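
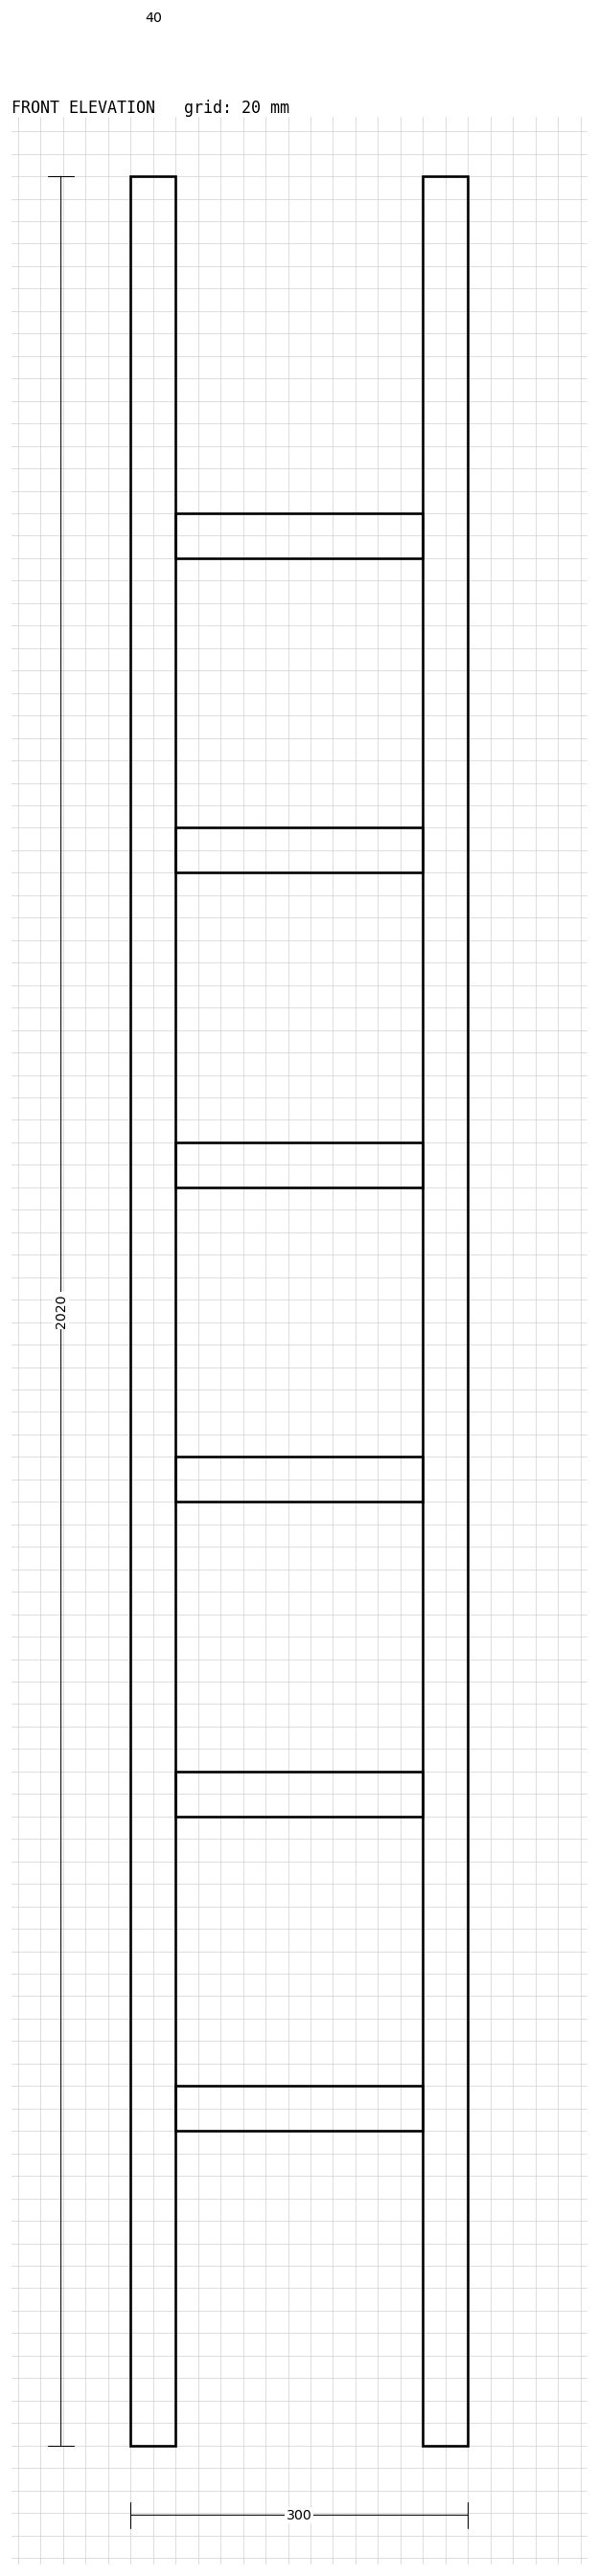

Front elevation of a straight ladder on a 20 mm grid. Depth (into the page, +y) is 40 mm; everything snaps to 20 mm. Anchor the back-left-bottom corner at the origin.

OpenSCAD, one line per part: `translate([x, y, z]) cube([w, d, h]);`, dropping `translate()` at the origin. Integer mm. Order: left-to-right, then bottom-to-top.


cube([40, 40, 2020]);
translate([40, 0, 280]) cube([220, 40, 40]);
translate([40, 0, 560]) cube([220, 40, 40]);
translate([40, 0, 840]) cube([220, 40, 40]);
translate([40, 0, 1120]) cube([220, 40, 40]);
translate([40, 0, 1400]) cube([220, 40, 40]);
translate([40, 0, 1680]) cube([220, 40, 40]);
translate([260, 0, 0]) cube([40, 40, 2020]);


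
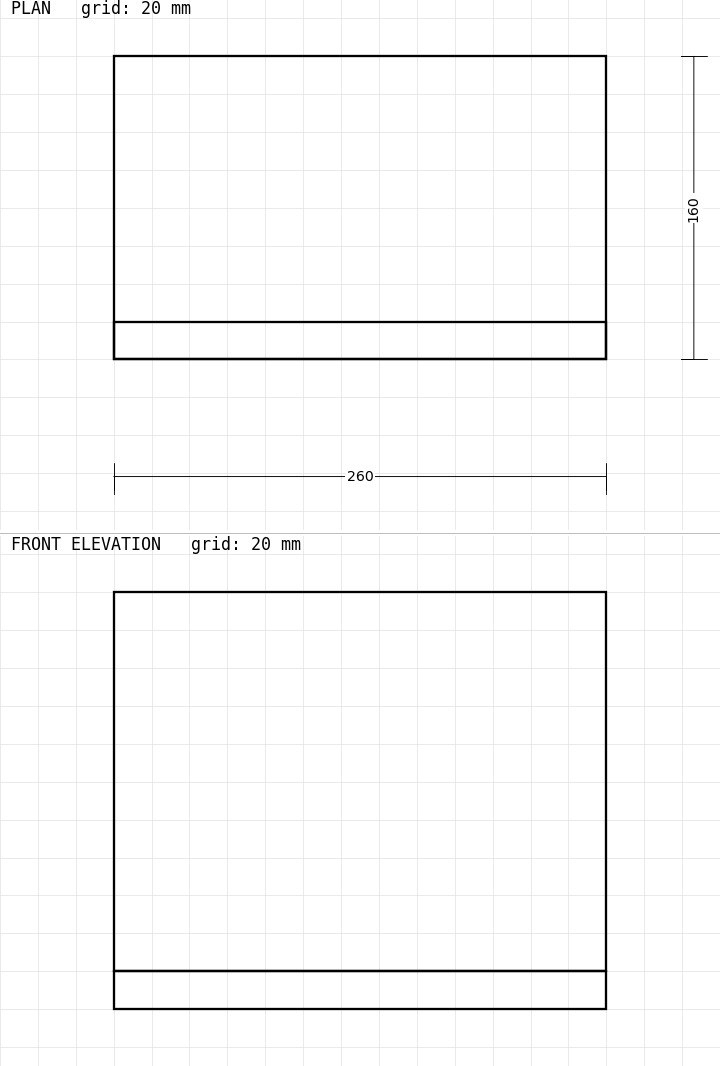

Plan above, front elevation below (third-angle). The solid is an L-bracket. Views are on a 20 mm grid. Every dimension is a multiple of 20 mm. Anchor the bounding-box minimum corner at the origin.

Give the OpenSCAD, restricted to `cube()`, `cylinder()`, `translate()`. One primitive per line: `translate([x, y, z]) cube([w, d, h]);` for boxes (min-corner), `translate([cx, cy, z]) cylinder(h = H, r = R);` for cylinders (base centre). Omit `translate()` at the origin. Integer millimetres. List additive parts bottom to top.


cube([260, 160, 20]);
translate([0, 0, 20]) cube([260, 20, 200]);


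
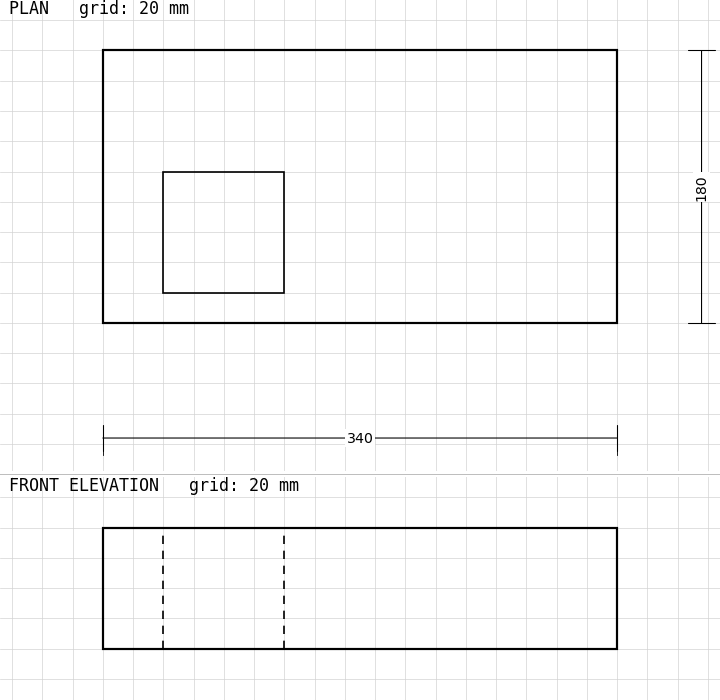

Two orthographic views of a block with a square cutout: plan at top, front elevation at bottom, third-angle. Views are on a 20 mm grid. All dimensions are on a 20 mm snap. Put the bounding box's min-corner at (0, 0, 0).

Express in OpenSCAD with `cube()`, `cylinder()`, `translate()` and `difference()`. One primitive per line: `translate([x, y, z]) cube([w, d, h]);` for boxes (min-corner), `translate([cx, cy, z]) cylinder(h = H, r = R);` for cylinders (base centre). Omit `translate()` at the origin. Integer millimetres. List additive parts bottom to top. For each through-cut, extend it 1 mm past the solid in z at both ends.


difference() {
  cube([340, 180, 80]);
  translate([40, 20, -1]) cube([80, 80, 82]);
}


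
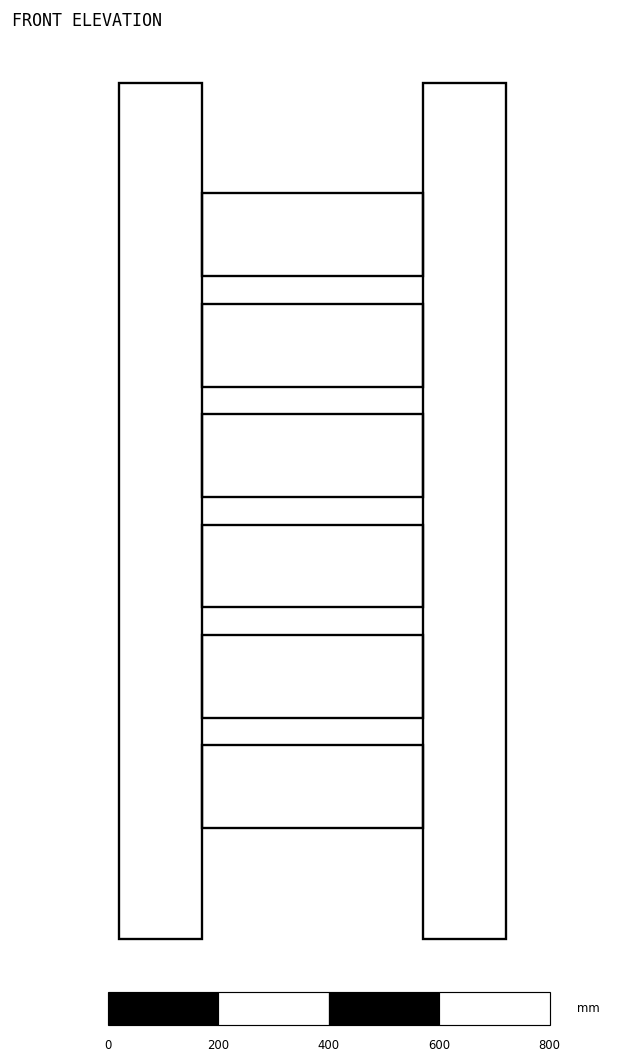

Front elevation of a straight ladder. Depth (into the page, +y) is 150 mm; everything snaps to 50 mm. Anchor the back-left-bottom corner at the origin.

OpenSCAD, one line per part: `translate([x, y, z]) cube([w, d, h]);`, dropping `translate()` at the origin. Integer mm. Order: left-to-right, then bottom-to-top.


cube([150, 150, 1550]);
translate([150, 0, 200]) cube([400, 150, 150]);
translate([150, 0, 400]) cube([400, 150, 150]);
translate([150, 0, 600]) cube([400, 150, 150]);
translate([150, 0, 800]) cube([400, 150, 150]);
translate([150, 0, 1000]) cube([400, 150, 150]);
translate([150, 0, 1200]) cube([400, 150, 150]);
translate([550, 0, 0]) cube([150, 150, 1550]);


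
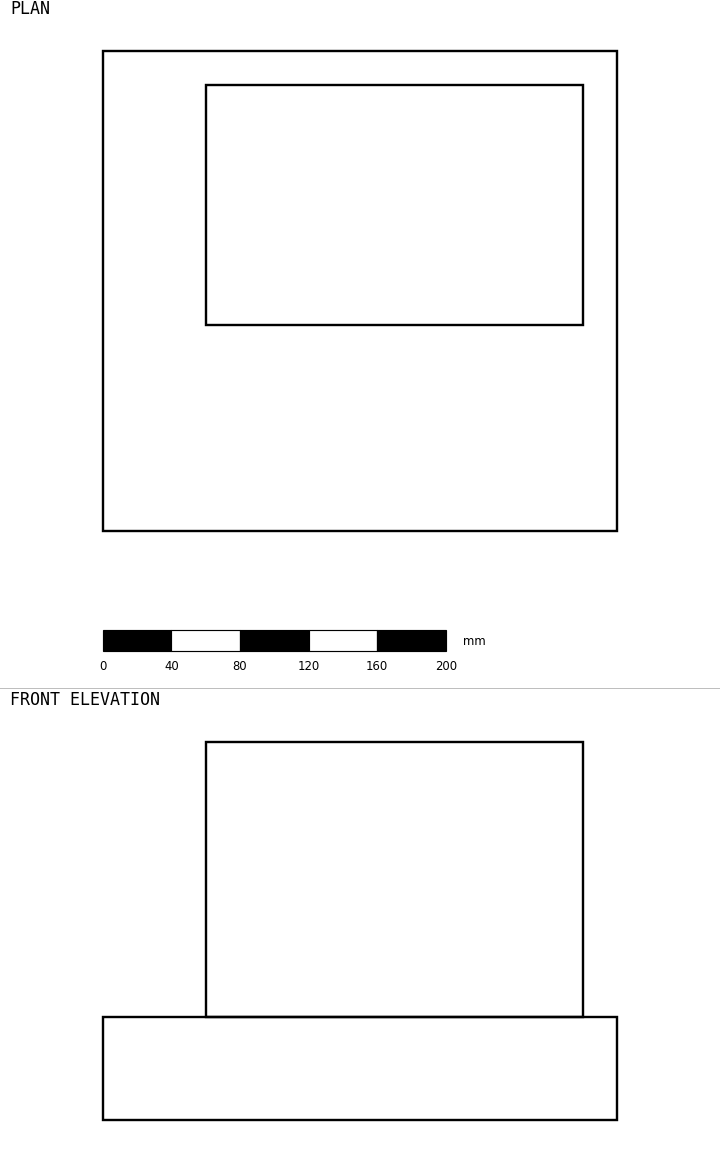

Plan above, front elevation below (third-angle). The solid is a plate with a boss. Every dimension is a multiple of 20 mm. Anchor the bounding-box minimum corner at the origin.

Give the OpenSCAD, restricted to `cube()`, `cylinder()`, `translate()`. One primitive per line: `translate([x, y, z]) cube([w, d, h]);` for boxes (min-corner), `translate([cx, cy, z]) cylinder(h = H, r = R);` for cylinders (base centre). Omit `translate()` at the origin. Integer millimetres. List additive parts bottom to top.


cube([300, 280, 60]);
translate([60, 120, 60]) cube([220, 140, 160]);


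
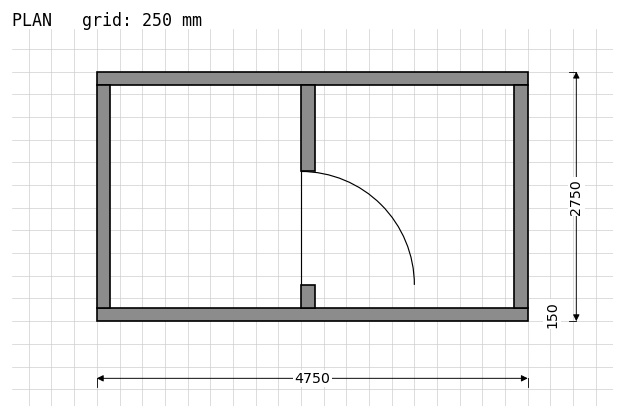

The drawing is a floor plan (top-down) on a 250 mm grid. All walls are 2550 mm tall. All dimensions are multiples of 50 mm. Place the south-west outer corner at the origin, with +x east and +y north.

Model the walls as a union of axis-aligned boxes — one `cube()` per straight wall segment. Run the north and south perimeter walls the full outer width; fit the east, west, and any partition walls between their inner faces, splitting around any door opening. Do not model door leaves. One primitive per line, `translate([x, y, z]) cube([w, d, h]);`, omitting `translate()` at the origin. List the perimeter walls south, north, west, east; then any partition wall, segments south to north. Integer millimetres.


cube([4750, 150, 2550]);
translate([0, 2600, 0]) cube([4750, 150, 2550]);
translate([0, 150, 0]) cube([150, 2450, 2550]);
translate([4600, 150, 0]) cube([150, 2450, 2550]);
translate([2250, 150, 0]) cube([150, 250, 2550]);
translate([2250, 1650, 0]) cube([150, 950, 2550]);


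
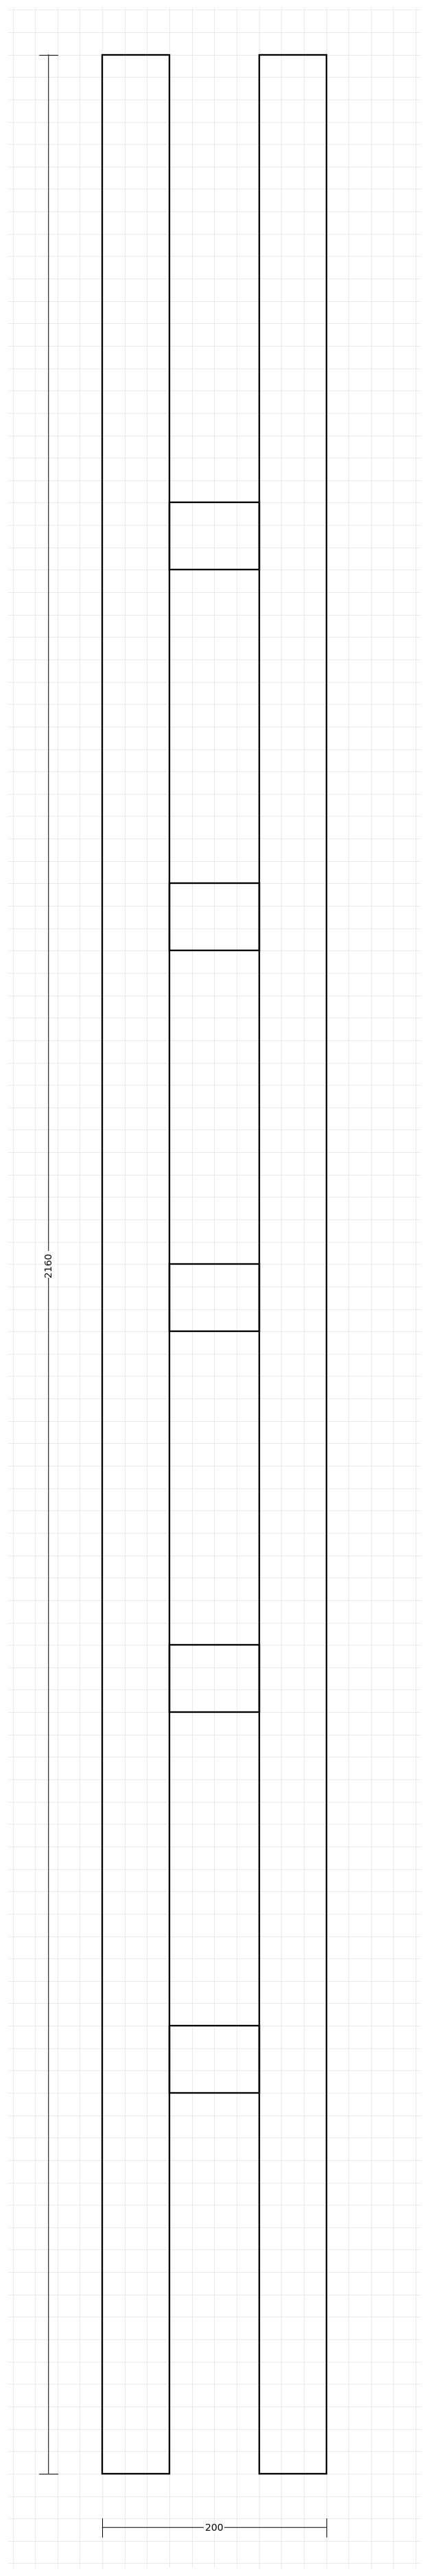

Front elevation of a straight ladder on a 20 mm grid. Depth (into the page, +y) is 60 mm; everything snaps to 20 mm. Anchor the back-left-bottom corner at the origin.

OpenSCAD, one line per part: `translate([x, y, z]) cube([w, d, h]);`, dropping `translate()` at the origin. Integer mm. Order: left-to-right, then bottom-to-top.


cube([60, 60, 2160]);
translate([60, 0, 340]) cube([80, 60, 60]);
translate([60, 0, 680]) cube([80, 60, 60]);
translate([60, 0, 1020]) cube([80, 60, 60]);
translate([60, 0, 1360]) cube([80, 60, 60]);
translate([60, 0, 1700]) cube([80, 60, 60]);
translate([140, 0, 0]) cube([60, 60, 2160]);


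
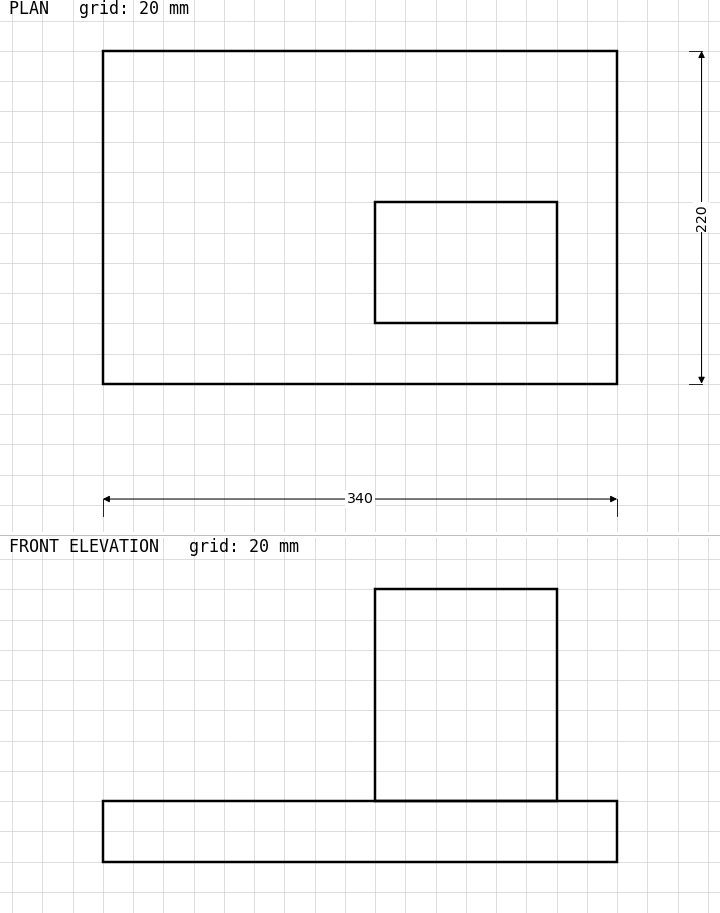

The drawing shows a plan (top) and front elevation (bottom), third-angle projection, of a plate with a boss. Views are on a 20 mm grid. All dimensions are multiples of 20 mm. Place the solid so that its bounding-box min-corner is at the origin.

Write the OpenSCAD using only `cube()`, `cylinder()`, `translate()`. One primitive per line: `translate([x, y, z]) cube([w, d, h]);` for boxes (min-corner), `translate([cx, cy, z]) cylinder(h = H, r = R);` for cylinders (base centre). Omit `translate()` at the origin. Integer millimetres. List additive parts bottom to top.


cube([340, 220, 40]);
translate([180, 40, 40]) cube([120, 80, 140]);


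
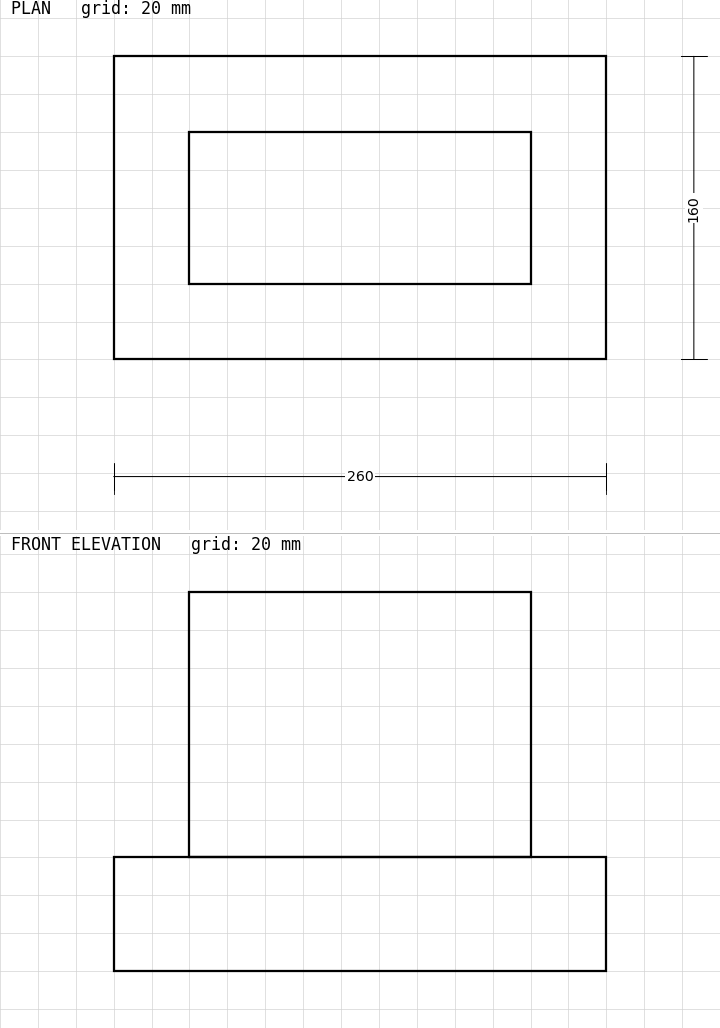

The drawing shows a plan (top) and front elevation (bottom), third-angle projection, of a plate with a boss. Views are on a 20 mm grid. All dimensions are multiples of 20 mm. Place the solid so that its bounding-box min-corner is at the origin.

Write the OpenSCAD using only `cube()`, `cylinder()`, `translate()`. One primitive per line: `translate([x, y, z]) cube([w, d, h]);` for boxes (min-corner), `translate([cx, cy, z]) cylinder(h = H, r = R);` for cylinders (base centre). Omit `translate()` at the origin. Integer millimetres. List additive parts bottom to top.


cube([260, 160, 60]);
translate([40, 40, 60]) cube([180, 80, 140]);


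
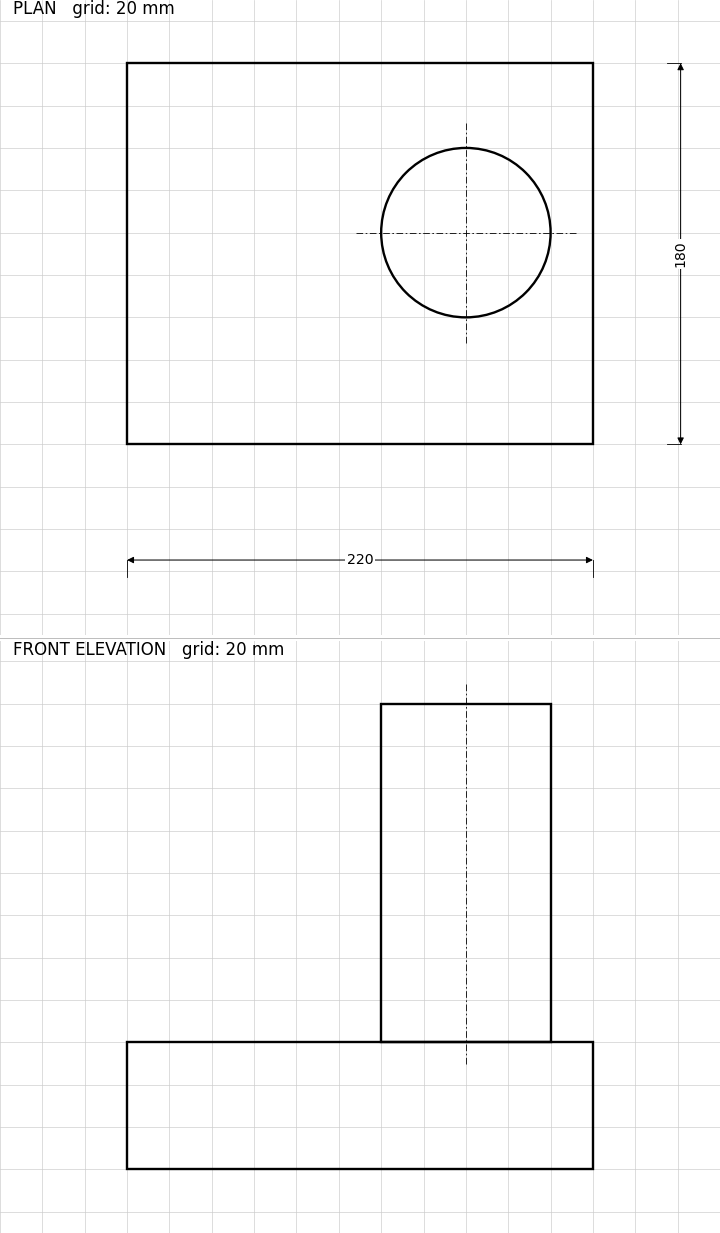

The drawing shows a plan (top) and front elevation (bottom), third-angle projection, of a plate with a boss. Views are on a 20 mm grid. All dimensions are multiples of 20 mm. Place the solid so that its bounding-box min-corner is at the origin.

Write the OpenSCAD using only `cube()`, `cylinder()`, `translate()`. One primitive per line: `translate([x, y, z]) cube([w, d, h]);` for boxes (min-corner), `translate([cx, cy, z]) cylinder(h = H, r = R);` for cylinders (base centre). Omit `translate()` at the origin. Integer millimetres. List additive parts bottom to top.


cube([220, 180, 60]);
translate([160, 100, 60]) cylinder(h = 160, r = 40);


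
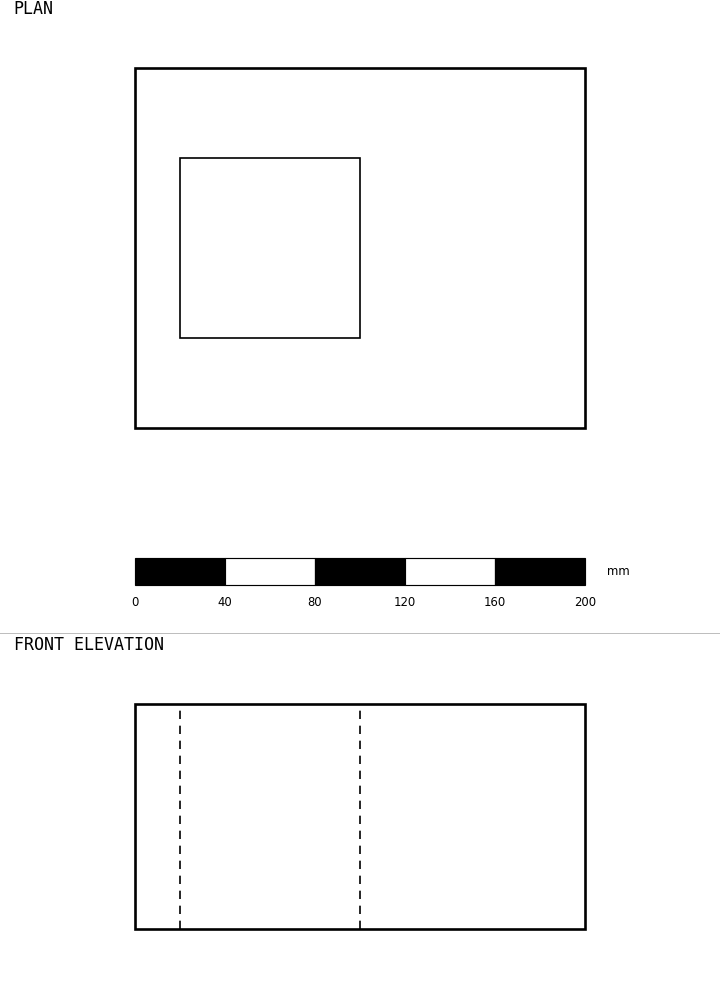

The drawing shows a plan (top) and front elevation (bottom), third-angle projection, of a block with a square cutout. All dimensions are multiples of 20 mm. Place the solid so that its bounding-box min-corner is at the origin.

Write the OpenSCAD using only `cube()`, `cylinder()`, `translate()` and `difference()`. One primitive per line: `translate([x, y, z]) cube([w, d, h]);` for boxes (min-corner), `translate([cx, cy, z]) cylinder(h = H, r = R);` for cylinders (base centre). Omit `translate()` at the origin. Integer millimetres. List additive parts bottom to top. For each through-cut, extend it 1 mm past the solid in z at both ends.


difference() {
  cube([200, 160, 100]);
  translate([20, 40, -1]) cube([80, 80, 102]);
}


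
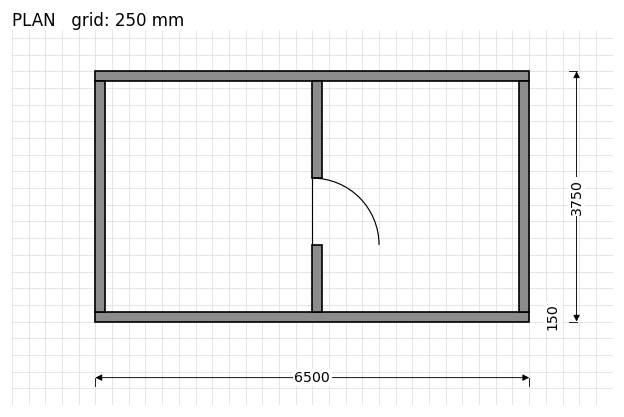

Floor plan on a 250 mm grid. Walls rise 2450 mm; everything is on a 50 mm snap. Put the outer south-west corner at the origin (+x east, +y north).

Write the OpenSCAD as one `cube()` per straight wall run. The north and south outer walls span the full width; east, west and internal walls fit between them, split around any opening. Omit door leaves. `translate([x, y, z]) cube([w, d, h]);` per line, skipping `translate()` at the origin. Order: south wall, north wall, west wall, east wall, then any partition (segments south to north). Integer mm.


cube([6500, 150, 2450]);
translate([0, 3600, 0]) cube([6500, 150, 2450]);
translate([0, 150, 0]) cube([150, 3450, 2450]);
translate([6350, 150, 0]) cube([150, 3450, 2450]);
translate([3250, 150, 0]) cube([150, 1000, 2450]);
translate([3250, 2150, 0]) cube([150, 1450, 2450]);


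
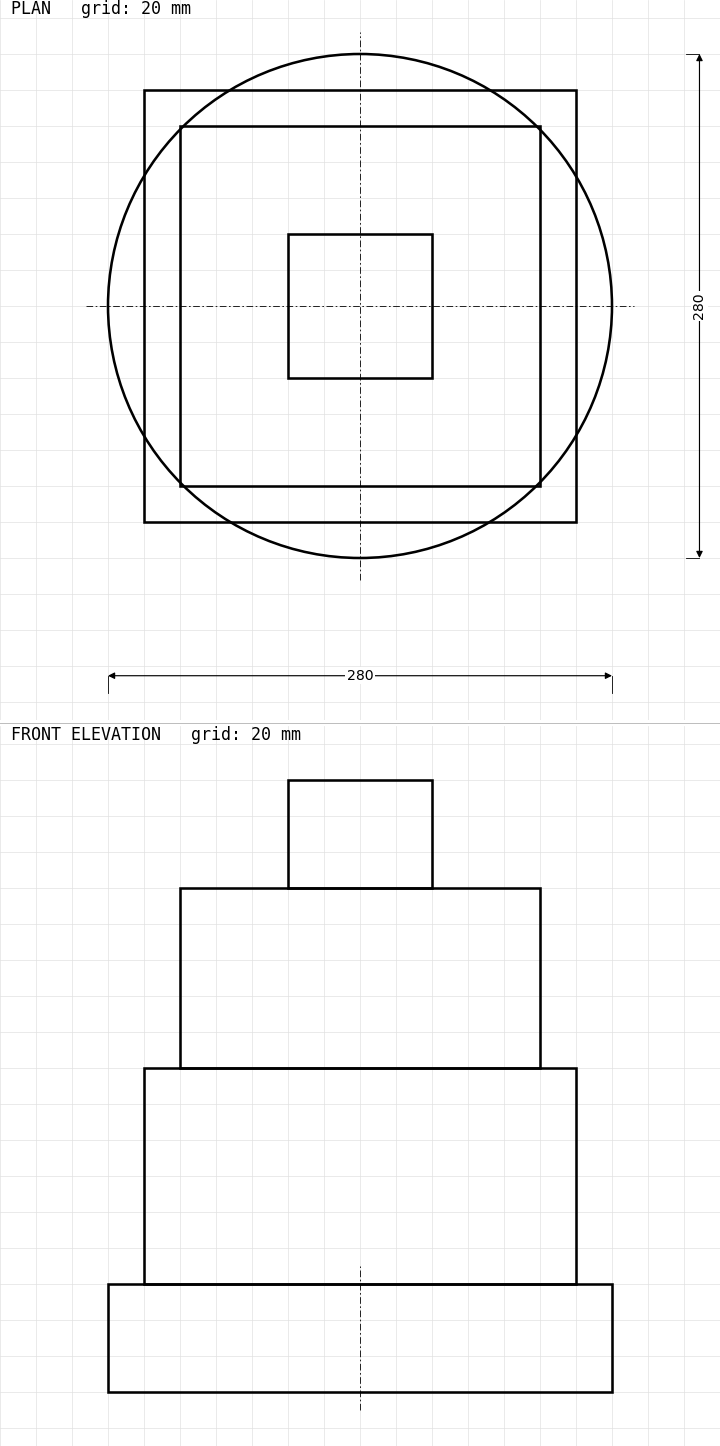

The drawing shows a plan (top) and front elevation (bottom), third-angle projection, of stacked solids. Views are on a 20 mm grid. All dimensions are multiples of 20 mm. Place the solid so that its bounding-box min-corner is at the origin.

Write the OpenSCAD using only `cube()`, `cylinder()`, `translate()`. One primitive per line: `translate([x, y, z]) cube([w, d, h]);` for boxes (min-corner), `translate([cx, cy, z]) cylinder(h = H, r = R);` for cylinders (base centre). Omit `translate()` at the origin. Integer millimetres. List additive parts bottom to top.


translate([140, 140, 0]) cylinder(h = 60, r = 140);
translate([20, 20, 60]) cube([240, 240, 120]);
translate([40, 40, 180]) cube([200, 200, 100]);
translate([100, 100, 280]) cube([80, 80, 60]);


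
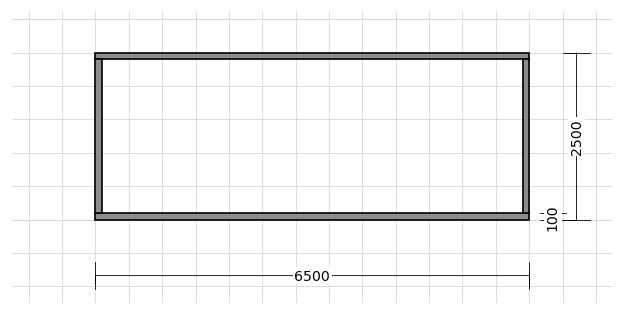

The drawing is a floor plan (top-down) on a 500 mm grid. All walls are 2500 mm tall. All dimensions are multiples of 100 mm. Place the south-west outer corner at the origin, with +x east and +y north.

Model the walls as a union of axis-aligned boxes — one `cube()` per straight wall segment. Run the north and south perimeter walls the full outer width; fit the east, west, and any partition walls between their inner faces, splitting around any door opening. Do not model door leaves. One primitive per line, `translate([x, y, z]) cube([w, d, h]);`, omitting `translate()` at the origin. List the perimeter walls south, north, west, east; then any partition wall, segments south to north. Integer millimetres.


cube([6500, 100, 2500]);
translate([0, 2400, 0]) cube([6500, 100, 2500]);
translate([0, 100, 0]) cube([100, 2300, 2500]);
translate([6400, 100, 0]) cube([100, 2300, 2500]);


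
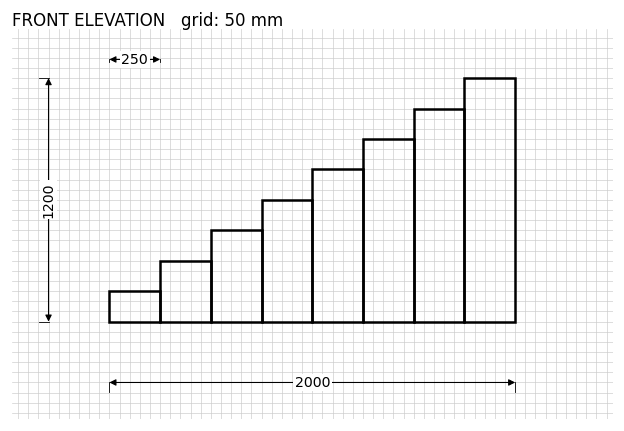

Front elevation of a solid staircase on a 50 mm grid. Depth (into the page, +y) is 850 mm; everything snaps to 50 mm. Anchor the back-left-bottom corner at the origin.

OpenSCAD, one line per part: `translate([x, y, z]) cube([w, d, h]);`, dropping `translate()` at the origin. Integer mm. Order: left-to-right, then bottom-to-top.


cube([250, 850, 150]);
translate([250, 0, 0]) cube([250, 850, 300]);
translate([500, 0, 0]) cube([250, 850, 450]);
translate([750, 0, 0]) cube([250, 850, 600]);
translate([1000, 0, 0]) cube([250, 850, 750]);
translate([1250, 0, 0]) cube([250, 850, 900]);
translate([1500, 0, 0]) cube([250, 850, 1050]);
translate([1750, 0, 0]) cube([250, 850, 1200]);


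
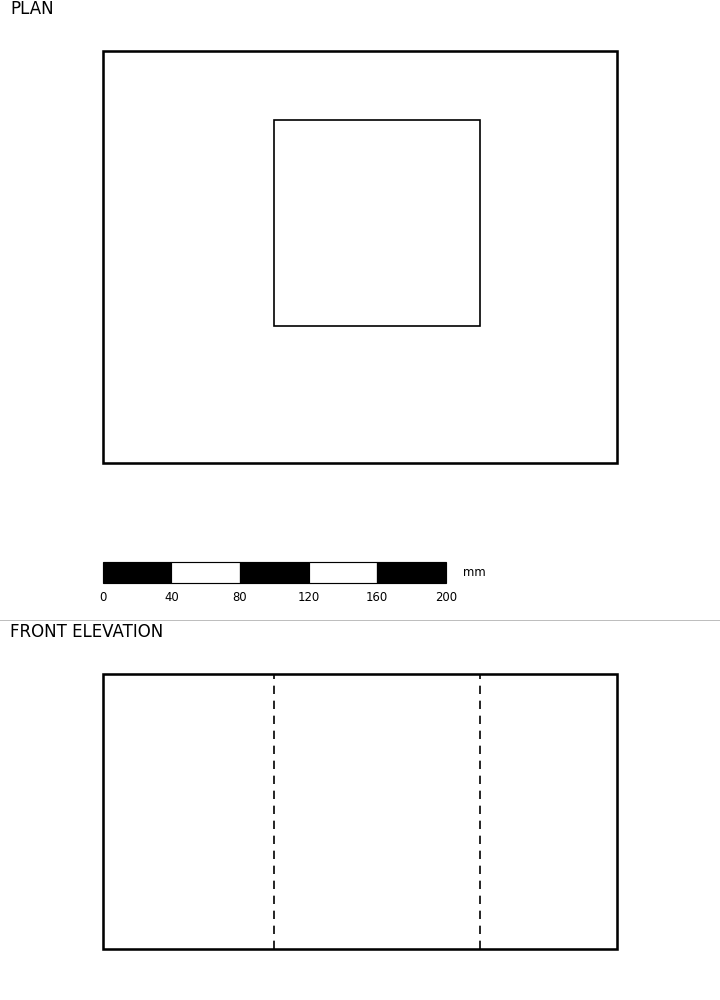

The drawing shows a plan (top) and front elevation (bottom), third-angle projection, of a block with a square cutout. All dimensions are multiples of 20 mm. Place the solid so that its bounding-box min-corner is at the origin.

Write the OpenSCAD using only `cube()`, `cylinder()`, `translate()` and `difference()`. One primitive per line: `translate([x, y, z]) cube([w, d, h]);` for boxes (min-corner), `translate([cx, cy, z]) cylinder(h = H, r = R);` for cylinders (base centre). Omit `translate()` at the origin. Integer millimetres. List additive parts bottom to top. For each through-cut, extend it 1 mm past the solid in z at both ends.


difference() {
  cube([300, 240, 160]);
  translate([100, 80, -1]) cube([120, 120, 162]);
}


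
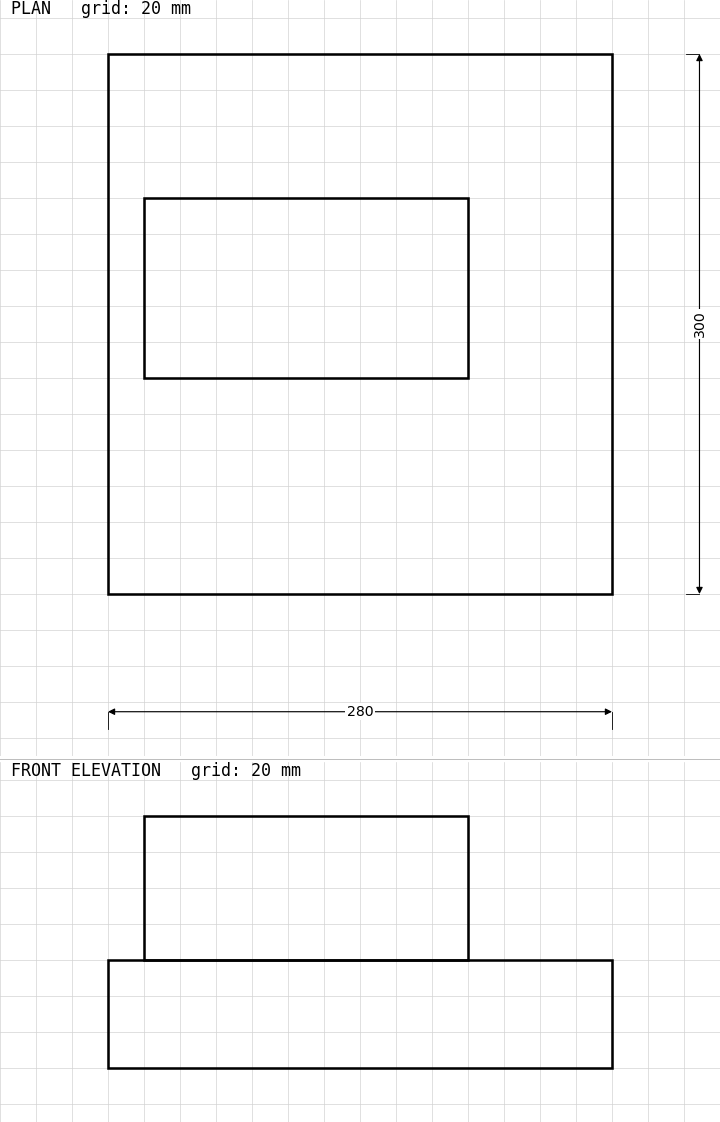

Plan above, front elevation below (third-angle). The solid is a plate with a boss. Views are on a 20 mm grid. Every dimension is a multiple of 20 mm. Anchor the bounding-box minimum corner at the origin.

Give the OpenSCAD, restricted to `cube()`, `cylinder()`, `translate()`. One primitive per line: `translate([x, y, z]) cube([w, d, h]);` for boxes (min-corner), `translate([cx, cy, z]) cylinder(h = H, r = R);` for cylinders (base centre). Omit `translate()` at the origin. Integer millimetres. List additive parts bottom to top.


cube([280, 300, 60]);
translate([20, 120, 60]) cube([180, 100, 80]);


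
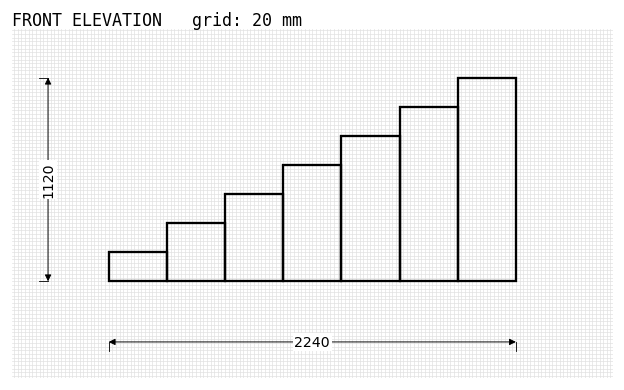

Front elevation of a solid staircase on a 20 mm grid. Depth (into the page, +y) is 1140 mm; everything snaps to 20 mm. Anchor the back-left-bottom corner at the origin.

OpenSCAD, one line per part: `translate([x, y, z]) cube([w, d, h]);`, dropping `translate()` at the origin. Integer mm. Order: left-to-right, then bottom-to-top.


cube([320, 1140, 160]);
translate([320, 0, 0]) cube([320, 1140, 320]);
translate([640, 0, 0]) cube([320, 1140, 480]);
translate([960, 0, 0]) cube([320, 1140, 640]);
translate([1280, 0, 0]) cube([320, 1140, 800]);
translate([1600, 0, 0]) cube([320, 1140, 960]);
translate([1920, 0, 0]) cube([320, 1140, 1120]);


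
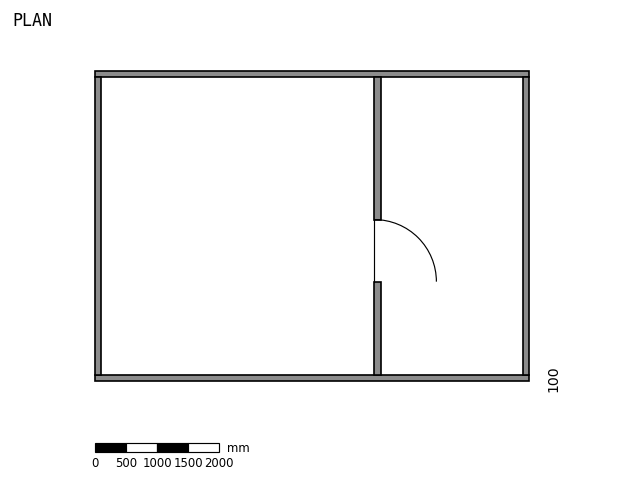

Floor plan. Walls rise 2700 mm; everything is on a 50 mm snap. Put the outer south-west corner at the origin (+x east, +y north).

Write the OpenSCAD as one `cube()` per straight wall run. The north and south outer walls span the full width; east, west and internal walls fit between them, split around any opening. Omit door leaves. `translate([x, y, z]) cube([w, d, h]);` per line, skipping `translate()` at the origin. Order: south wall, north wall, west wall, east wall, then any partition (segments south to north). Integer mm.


cube([7000, 100, 2700]);
translate([0, 4900, 0]) cube([7000, 100, 2700]);
translate([0, 100, 0]) cube([100, 4800, 2700]);
translate([6900, 100, 0]) cube([100, 4800, 2700]);
translate([4500, 100, 0]) cube([100, 1500, 2700]);
translate([4500, 2600, 0]) cube([100, 2300, 2700]);


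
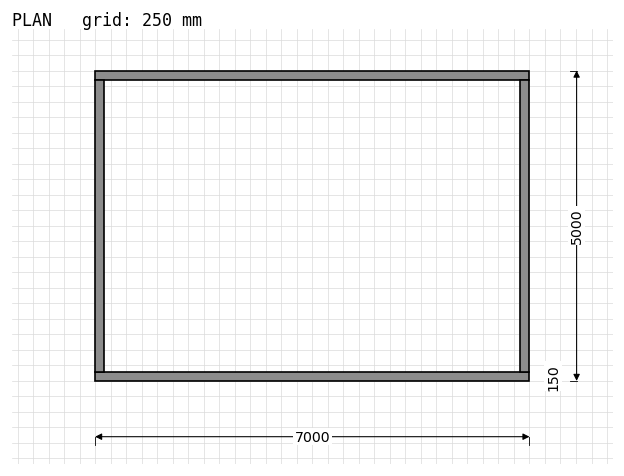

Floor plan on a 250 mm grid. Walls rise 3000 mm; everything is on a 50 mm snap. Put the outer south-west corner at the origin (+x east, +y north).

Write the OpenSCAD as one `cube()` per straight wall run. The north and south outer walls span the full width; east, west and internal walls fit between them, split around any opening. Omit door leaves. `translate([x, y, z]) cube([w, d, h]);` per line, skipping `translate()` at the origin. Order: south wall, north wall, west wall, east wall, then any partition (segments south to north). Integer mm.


cube([7000, 150, 3000]);
translate([0, 4850, 0]) cube([7000, 150, 3000]);
translate([0, 150, 0]) cube([150, 4700, 3000]);
translate([6850, 150, 0]) cube([150, 4700, 3000]);


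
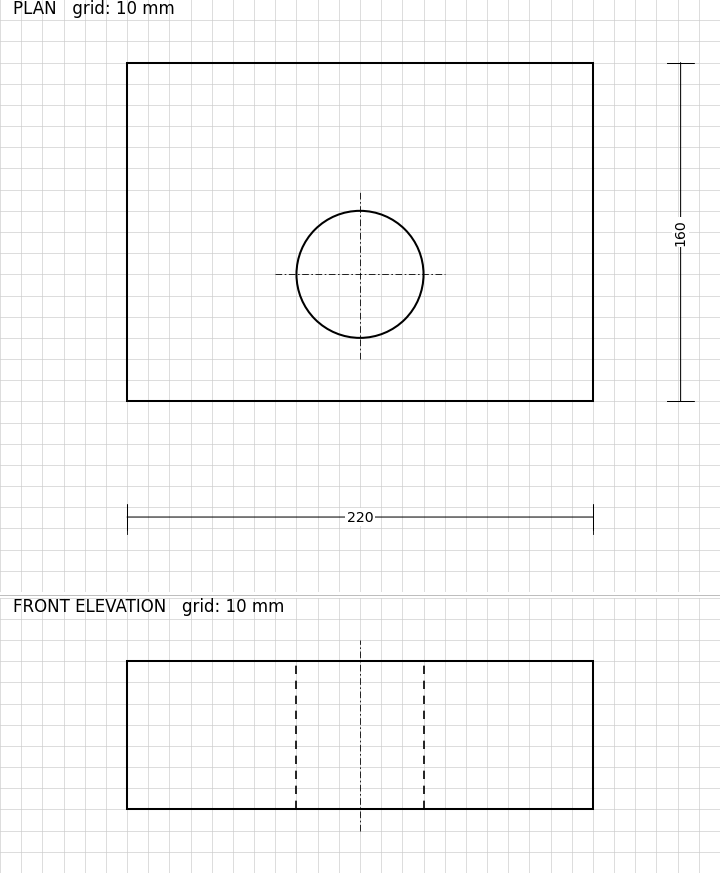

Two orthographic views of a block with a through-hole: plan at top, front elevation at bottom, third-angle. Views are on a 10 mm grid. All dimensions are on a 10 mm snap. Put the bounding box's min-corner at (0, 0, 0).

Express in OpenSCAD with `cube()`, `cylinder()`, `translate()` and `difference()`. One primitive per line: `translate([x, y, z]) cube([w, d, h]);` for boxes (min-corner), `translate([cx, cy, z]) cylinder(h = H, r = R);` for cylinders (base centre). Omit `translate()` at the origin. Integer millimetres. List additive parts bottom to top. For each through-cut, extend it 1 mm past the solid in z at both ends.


difference() {
  cube([220, 160, 70]);
  translate([110, 60, -1]) cylinder(h = 72, r = 30);
}


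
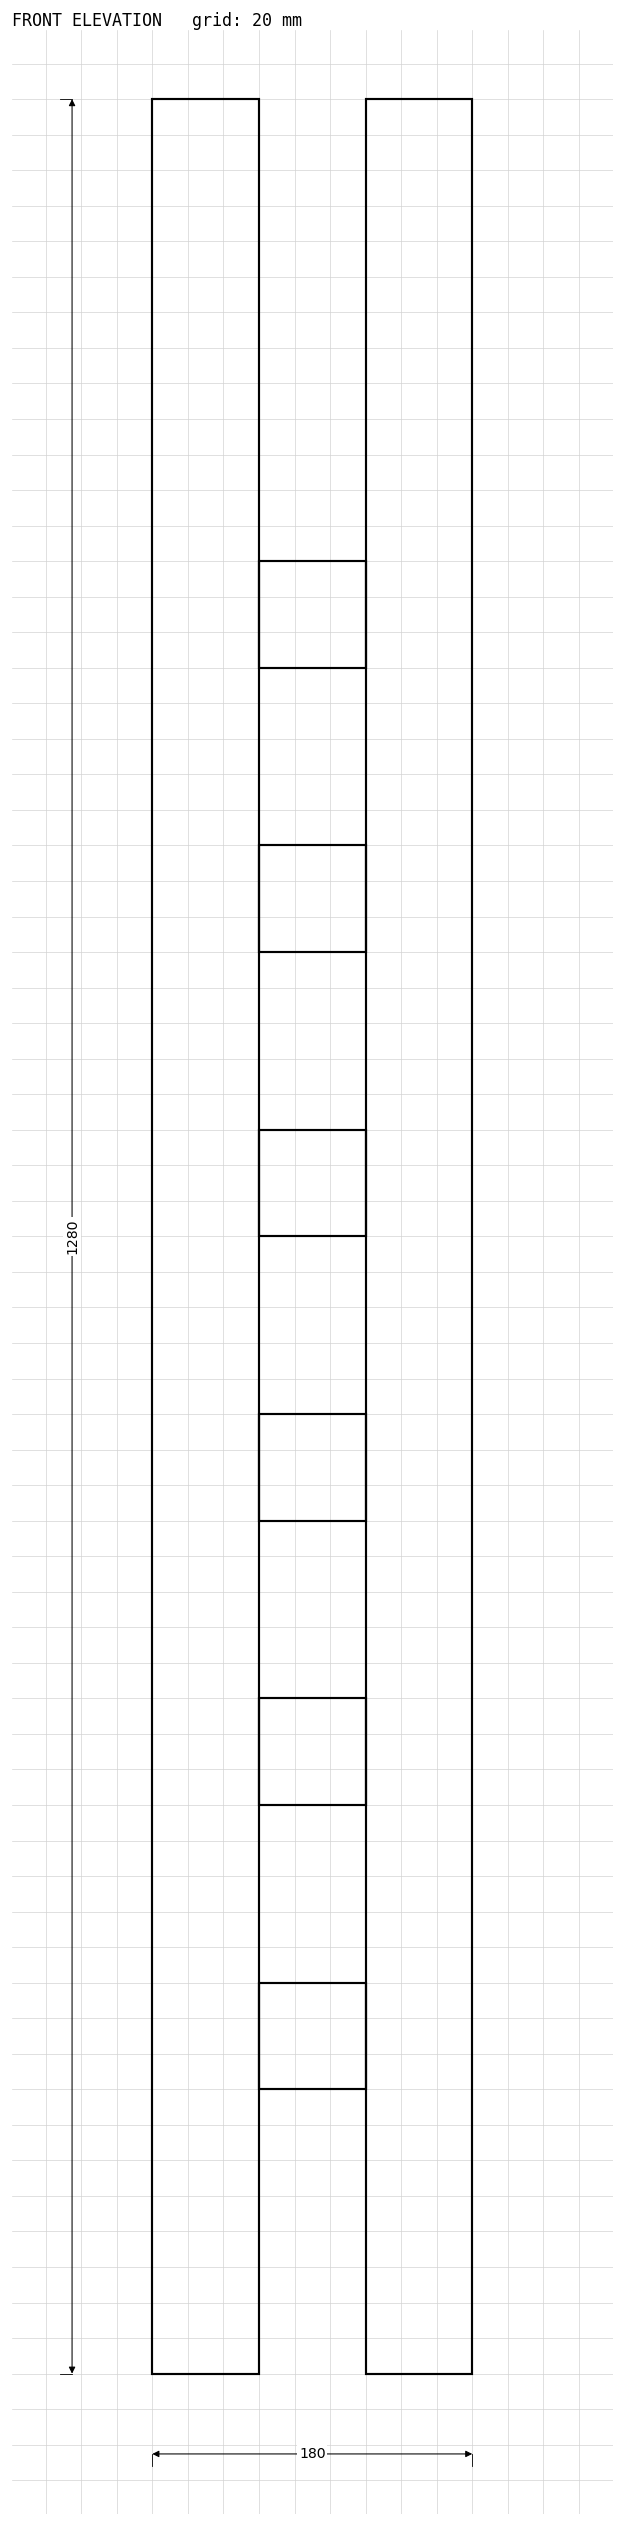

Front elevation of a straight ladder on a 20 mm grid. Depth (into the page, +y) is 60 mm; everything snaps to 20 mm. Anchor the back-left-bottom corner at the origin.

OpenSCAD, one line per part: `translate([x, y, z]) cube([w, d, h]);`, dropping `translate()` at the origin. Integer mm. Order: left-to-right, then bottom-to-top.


cube([60, 60, 1280]);
translate([60, 0, 160]) cube([60, 60, 60]);
translate([60, 0, 320]) cube([60, 60, 60]);
translate([60, 0, 480]) cube([60, 60, 60]);
translate([60, 0, 640]) cube([60, 60, 60]);
translate([60, 0, 800]) cube([60, 60, 60]);
translate([60, 0, 960]) cube([60, 60, 60]);
translate([120, 0, 0]) cube([60, 60, 1280]);


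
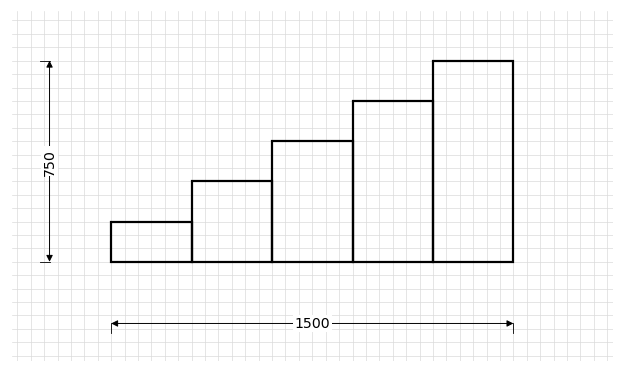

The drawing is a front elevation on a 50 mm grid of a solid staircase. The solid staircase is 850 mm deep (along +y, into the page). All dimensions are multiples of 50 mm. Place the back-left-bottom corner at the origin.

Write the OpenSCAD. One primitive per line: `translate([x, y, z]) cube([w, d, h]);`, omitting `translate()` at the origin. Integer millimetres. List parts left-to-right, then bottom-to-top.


cube([300, 850, 150]);
translate([300, 0, 0]) cube([300, 850, 300]);
translate([600, 0, 0]) cube([300, 850, 450]);
translate([900, 0, 0]) cube([300, 850, 600]);
translate([1200, 0, 0]) cube([300, 850, 750]);


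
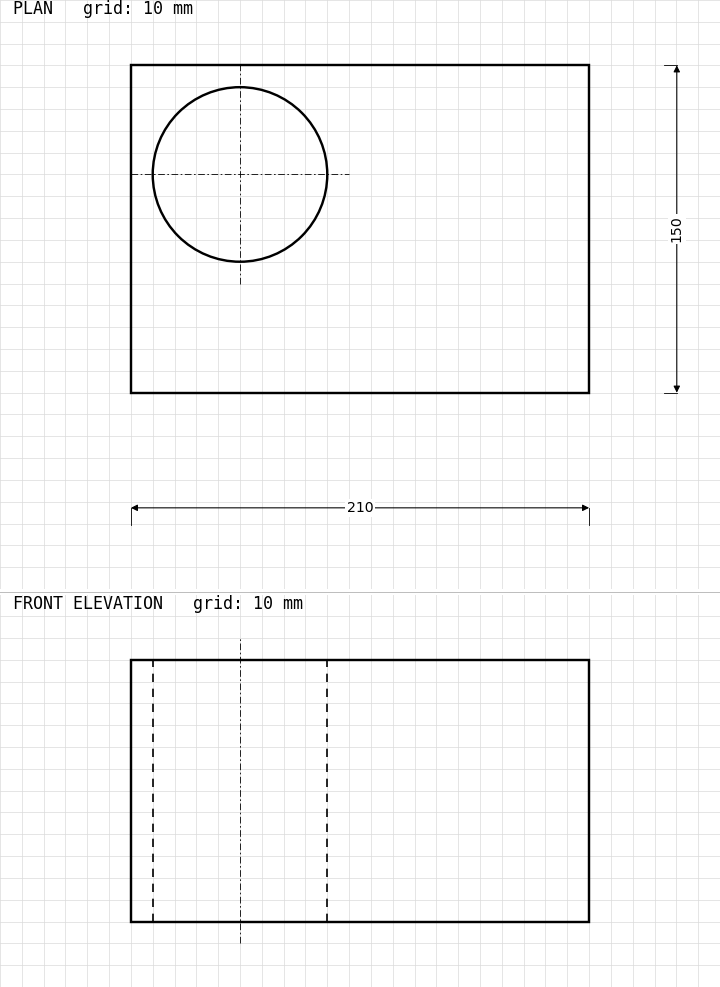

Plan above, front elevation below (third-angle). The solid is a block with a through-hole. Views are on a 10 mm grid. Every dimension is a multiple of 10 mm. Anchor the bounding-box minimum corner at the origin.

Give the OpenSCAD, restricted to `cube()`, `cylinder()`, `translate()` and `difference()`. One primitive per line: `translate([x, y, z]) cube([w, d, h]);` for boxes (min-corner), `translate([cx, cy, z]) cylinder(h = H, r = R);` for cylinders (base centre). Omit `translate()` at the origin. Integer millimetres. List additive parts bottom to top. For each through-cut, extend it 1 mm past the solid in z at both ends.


difference() {
  cube([210, 150, 120]);
  translate([50, 100, -1]) cylinder(h = 122, r = 40);
}


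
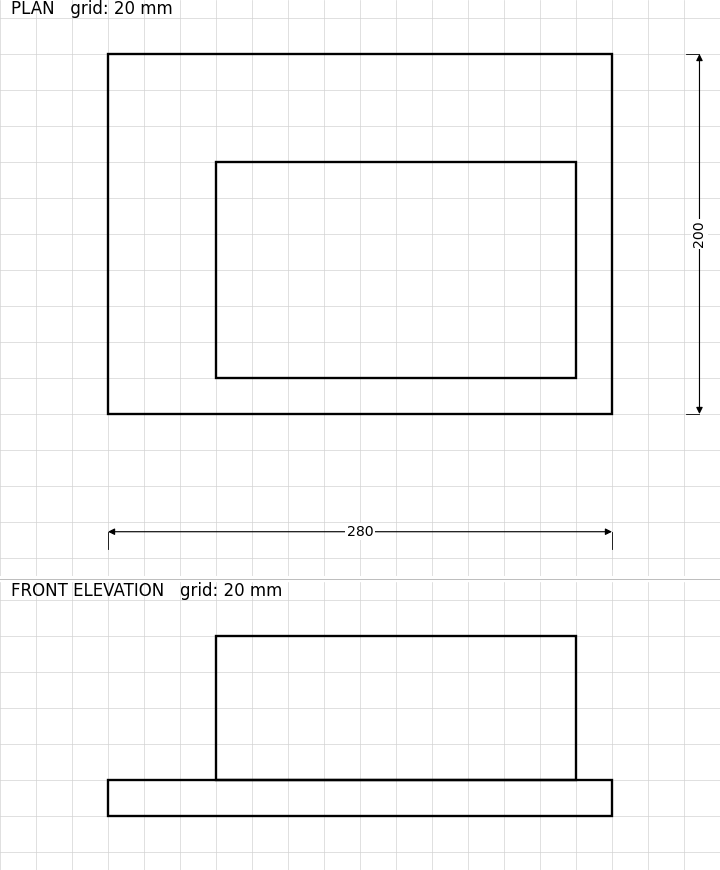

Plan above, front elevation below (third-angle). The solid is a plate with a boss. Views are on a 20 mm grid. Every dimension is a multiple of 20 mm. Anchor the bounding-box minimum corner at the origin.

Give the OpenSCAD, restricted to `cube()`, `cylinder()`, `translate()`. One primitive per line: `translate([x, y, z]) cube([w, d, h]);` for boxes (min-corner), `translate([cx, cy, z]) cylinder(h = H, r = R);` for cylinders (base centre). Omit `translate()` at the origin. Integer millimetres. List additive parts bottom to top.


cube([280, 200, 20]);
translate([60, 20, 20]) cube([200, 120, 80]);


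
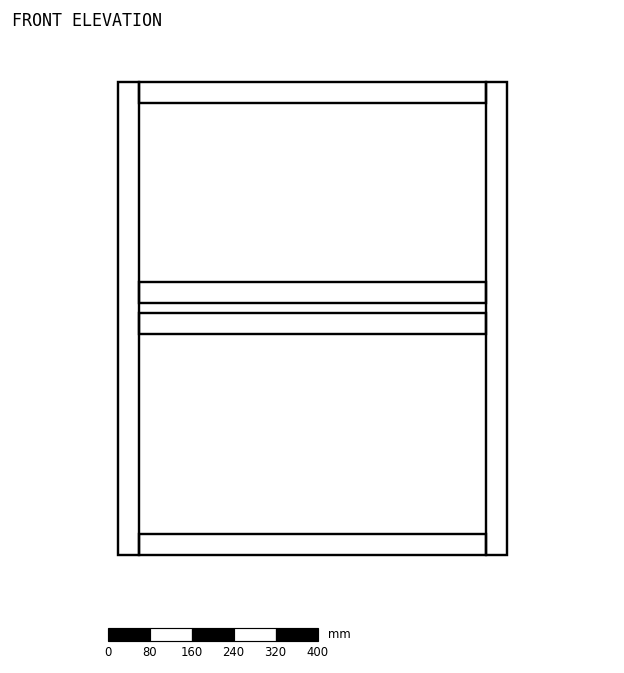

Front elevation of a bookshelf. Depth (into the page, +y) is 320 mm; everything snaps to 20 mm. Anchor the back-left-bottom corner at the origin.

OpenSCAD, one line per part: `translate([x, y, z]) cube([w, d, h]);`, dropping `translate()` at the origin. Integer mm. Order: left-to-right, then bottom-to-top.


cube([40, 320, 900]);
translate([40, 0, 0]) cube([660, 320, 40]);
translate([40, 0, 420]) cube([660, 320, 40]);
translate([40, 0, 480]) cube([660, 320, 40]);
translate([40, 0, 860]) cube([660, 320, 40]);
translate([700, 0, 0]) cube([40, 320, 900]);


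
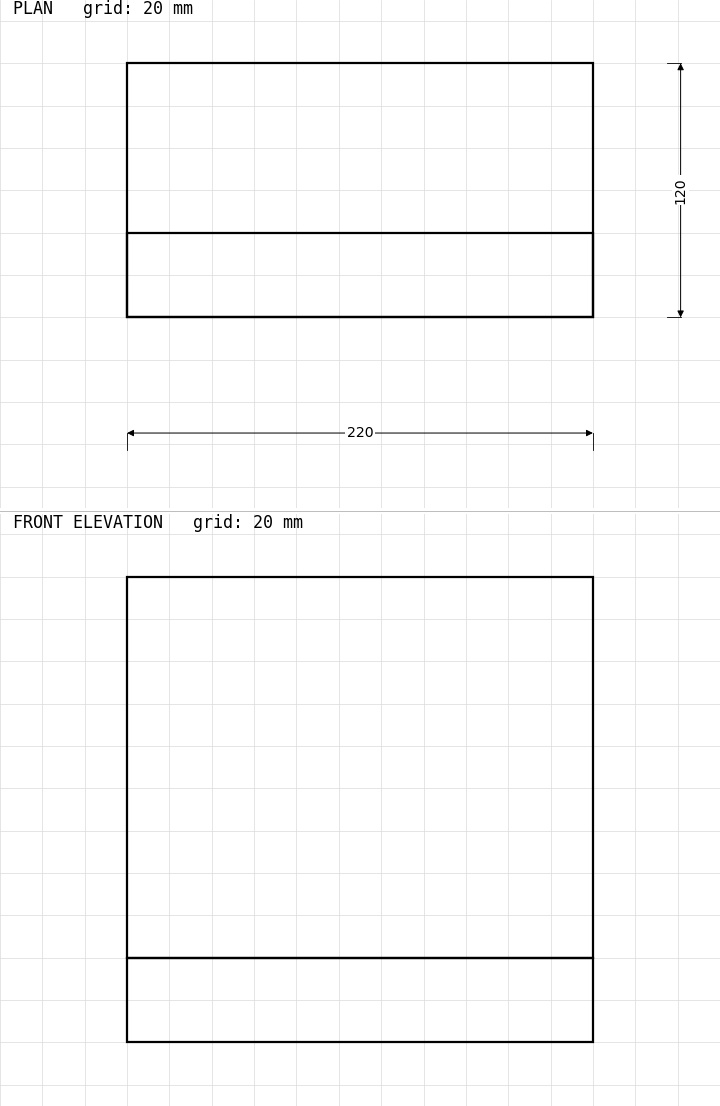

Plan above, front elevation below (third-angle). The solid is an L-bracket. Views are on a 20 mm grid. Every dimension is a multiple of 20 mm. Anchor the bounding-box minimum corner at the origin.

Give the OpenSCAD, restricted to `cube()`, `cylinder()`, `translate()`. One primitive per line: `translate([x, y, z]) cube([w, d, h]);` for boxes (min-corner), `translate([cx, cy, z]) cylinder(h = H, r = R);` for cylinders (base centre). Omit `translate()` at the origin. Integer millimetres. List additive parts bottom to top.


cube([220, 120, 40]);
translate([0, 0, 40]) cube([220, 40, 180]);


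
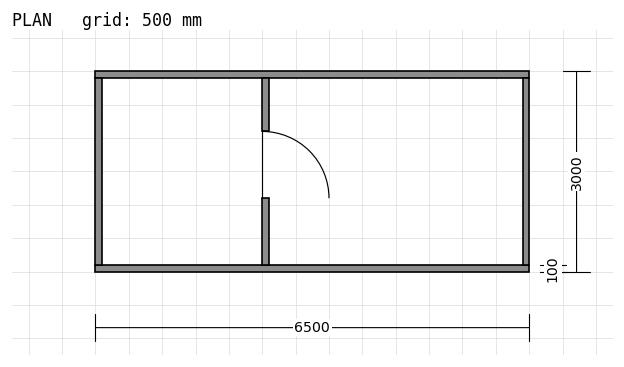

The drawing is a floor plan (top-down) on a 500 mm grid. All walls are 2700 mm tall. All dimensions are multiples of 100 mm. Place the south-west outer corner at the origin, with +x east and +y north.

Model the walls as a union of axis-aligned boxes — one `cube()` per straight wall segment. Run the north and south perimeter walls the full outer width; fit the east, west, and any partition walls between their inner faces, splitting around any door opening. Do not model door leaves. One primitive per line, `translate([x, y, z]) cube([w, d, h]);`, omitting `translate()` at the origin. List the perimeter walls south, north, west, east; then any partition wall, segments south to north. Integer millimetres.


cube([6500, 100, 2700]);
translate([0, 2900, 0]) cube([6500, 100, 2700]);
translate([0, 100, 0]) cube([100, 2800, 2700]);
translate([6400, 100, 0]) cube([100, 2800, 2700]);
translate([2500, 100, 0]) cube([100, 1000, 2700]);
translate([2500, 2100, 0]) cube([100, 800, 2700]);


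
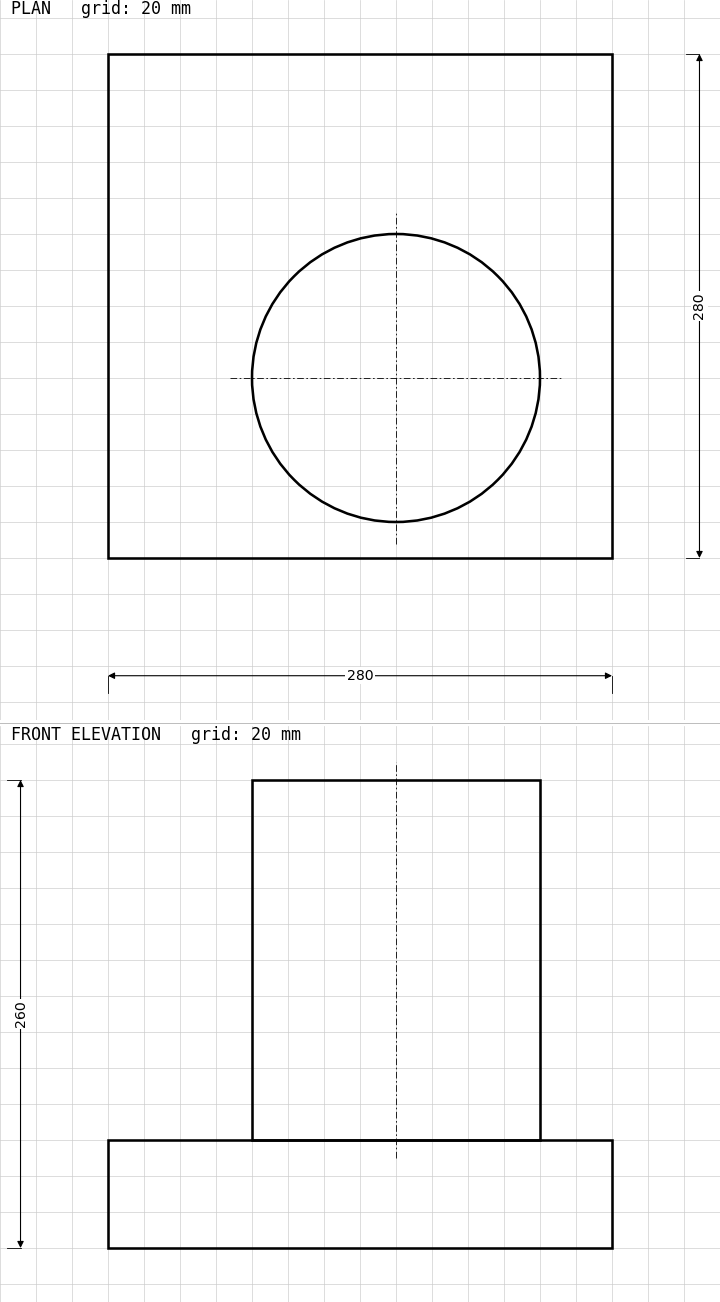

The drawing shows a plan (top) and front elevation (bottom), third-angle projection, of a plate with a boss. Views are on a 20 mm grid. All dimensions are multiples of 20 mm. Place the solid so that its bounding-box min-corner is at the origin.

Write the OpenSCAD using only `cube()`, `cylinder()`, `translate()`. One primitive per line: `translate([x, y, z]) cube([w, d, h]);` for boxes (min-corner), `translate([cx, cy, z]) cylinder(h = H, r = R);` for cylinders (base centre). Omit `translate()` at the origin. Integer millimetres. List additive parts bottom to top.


cube([280, 280, 60]);
translate([160, 100, 60]) cylinder(h = 200, r = 80);


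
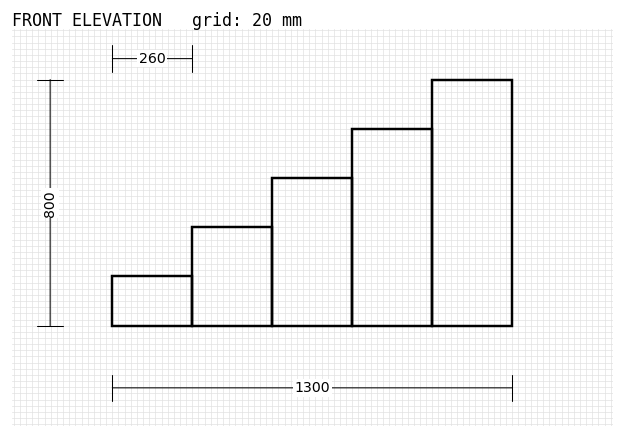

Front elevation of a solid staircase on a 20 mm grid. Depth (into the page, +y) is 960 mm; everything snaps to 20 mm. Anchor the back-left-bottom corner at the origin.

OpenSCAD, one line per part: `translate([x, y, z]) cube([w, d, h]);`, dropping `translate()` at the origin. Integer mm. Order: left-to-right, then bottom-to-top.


cube([260, 960, 160]);
translate([260, 0, 0]) cube([260, 960, 320]);
translate([520, 0, 0]) cube([260, 960, 480]);
translate([780, 0, 0]) cube([260, 960, 640]);
translate([1040, 0, 0]) cube([260, 960, 800]);


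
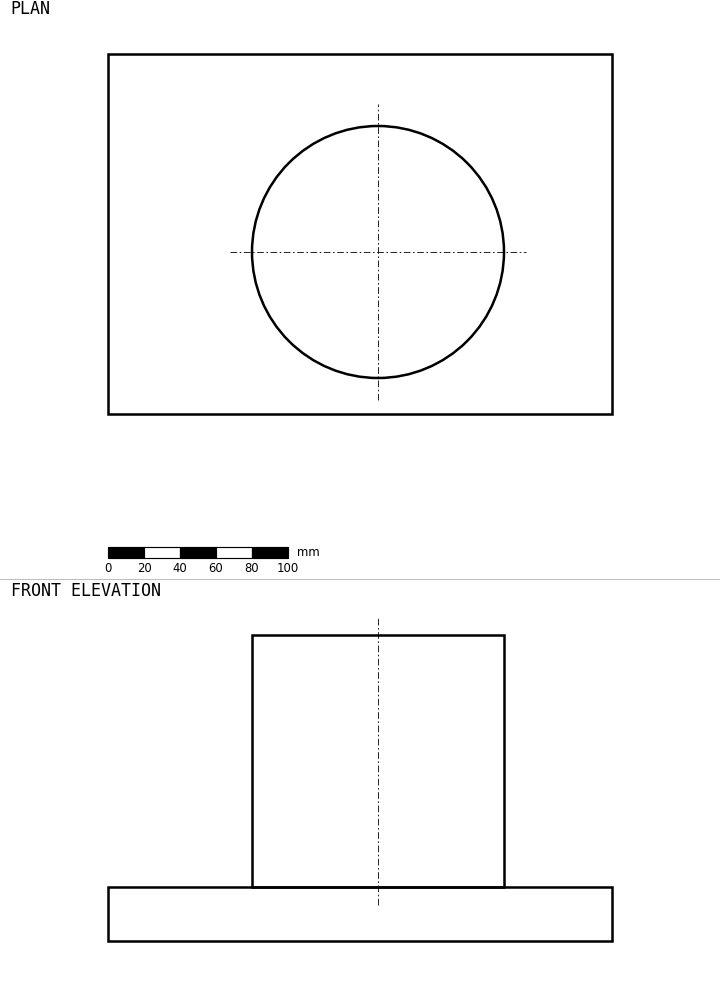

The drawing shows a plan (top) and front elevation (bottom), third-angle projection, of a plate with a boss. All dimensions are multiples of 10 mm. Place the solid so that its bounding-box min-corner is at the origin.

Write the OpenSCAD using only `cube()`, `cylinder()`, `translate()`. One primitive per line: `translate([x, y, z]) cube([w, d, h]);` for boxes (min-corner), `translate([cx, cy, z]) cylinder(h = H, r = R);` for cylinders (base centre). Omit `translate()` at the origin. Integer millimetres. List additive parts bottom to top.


cube([280, 200, 30]);
translate([150, 90, 30]) cylinder(h = 140, r = 70);


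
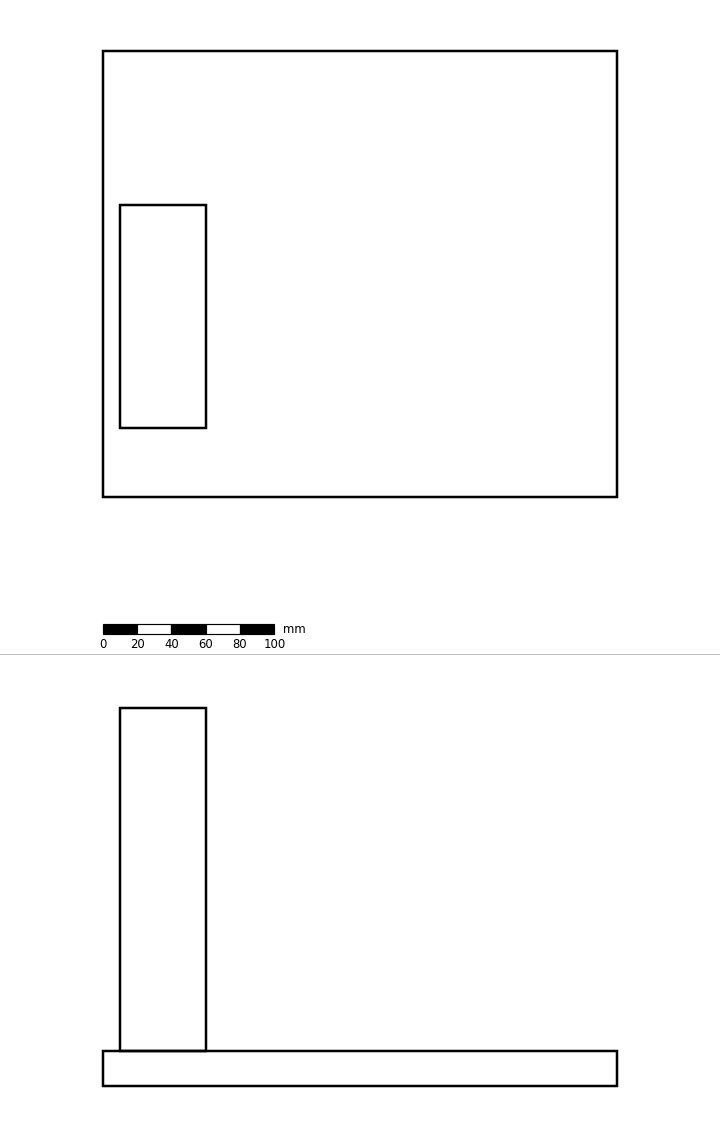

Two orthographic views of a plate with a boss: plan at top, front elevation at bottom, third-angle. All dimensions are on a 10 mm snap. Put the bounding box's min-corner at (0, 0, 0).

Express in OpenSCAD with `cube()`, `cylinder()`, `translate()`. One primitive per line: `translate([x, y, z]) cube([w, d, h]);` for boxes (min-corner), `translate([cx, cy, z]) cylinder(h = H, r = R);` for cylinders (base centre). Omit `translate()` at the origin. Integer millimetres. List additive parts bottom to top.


cube([300, 260, 20]);
translate([10, 40, 20]) cube([50, 130, 200]);


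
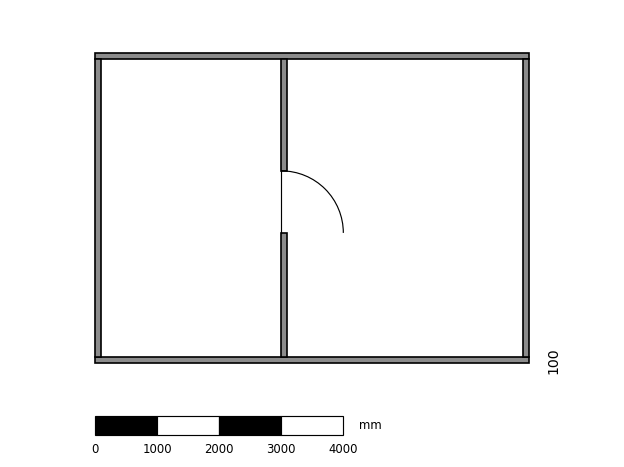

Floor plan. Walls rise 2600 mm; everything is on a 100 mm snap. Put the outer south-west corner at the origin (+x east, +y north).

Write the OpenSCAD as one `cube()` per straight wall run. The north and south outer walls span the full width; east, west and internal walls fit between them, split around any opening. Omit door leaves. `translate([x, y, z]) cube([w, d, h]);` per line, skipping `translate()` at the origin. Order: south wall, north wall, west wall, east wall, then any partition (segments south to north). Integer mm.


cube([7000, 100, 2600]);
translate([0, 4900, 0]) cube([7000, 100, 2600]);
translate([0, 100, 0]) cube([100, 4800, 2600]);
translate([6900, 100, 0]) cube([100, 4800, 2600]);
translate([3000, 100, 0]) cube([100, 2000, 2600]);
translate([3000, 3100, 0]) cube([100, 1800, 2600]);


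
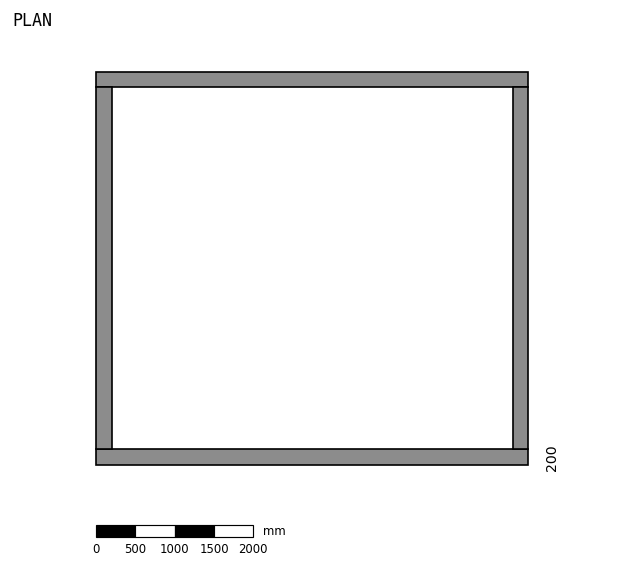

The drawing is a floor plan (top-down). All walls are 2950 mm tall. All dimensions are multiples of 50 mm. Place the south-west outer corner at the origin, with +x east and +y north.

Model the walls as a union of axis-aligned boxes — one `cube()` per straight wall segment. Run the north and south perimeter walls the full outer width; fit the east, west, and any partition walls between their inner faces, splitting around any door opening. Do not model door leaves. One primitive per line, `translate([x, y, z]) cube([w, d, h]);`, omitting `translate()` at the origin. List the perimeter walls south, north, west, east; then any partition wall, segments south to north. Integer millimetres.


cube([5500, 200, 2950]);
translate([0, 4800, 0]) cube([5500, 200, 2950]);
translate([0, 200, 0]) cube([200, 4600, 2950]);
translate([5300, 200, 0]) cube([200, 4600, 2950]);


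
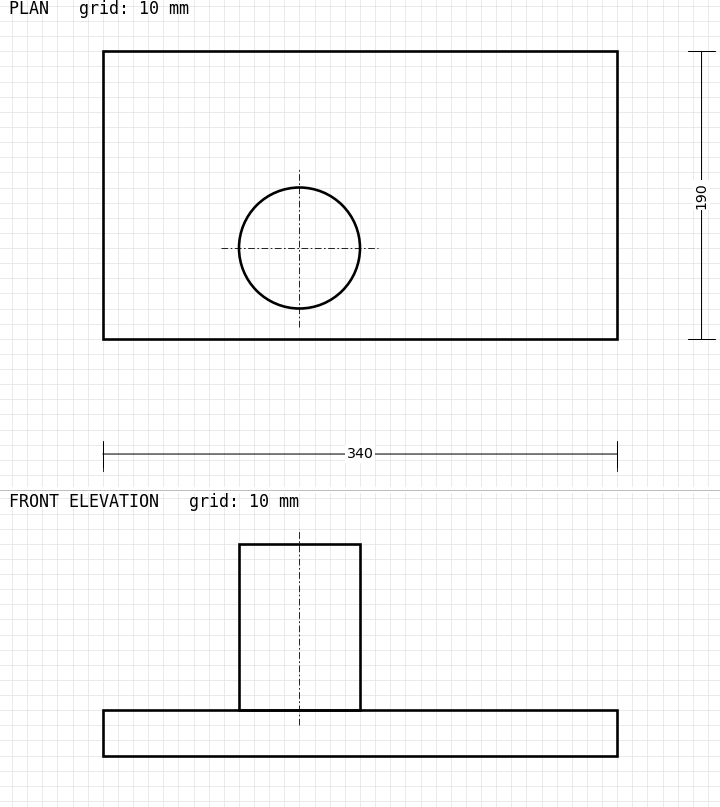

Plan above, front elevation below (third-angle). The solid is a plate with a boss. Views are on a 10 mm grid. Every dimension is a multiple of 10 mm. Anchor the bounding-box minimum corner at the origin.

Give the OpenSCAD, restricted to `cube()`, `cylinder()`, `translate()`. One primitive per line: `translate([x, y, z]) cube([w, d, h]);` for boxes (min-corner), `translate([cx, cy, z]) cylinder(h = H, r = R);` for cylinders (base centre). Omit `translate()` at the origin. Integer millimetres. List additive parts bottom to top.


cube([340, 190, 30]);
translate([130, 60, 30]) cylinder(h = 110, r = 40);
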